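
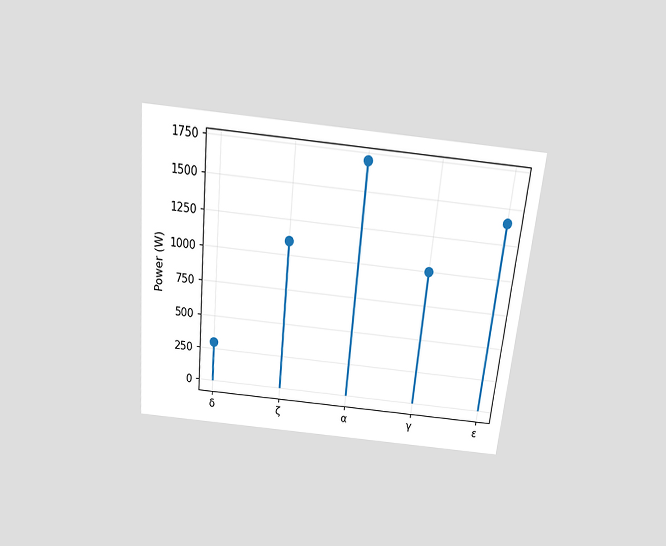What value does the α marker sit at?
1700W

The chart is tilted about 6° clockwise and viewed slightly from above. The α marker sits at 1700W.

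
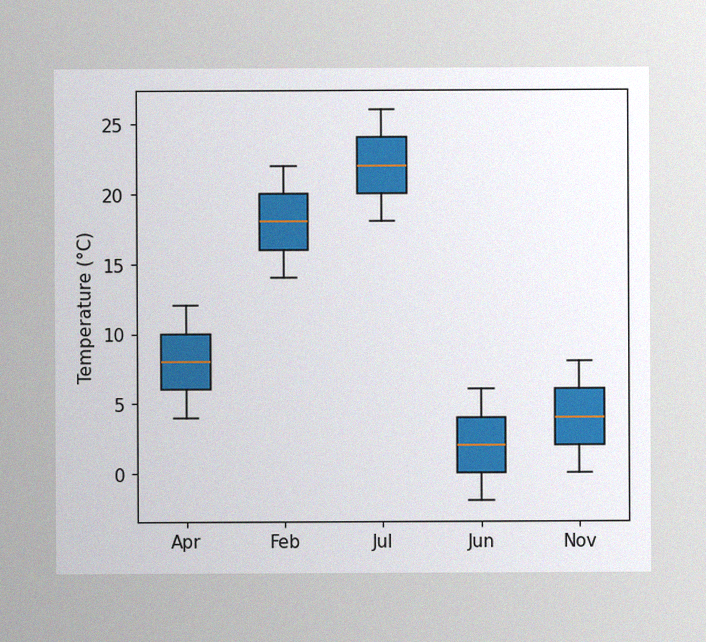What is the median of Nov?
The image has some photo noise and uneven lighting. The median line in the Nov box sits at 4°C.

4°C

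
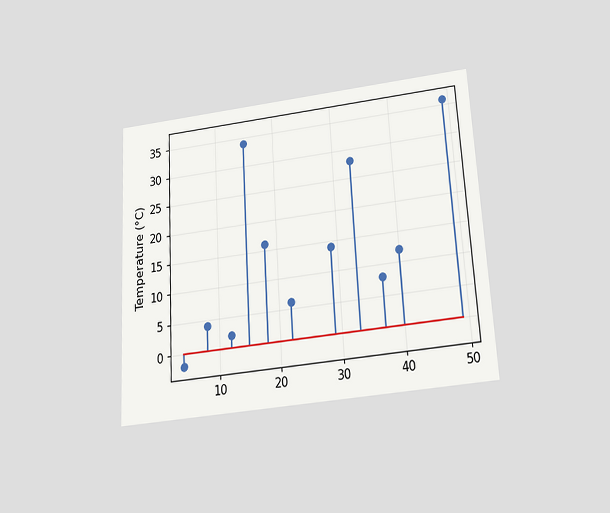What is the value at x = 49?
The chart is tilted about 3° counter-clockwise and viewed slightly from below. The stem at x=49 reaches 36°C.

36°C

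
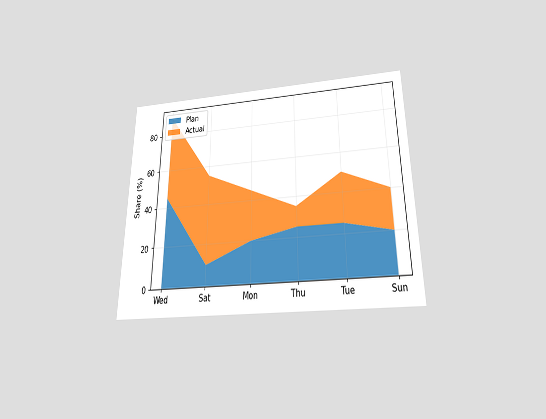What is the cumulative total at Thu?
35%

The chart is viewed slightly from below. The stacked total at Thu reaches 35%.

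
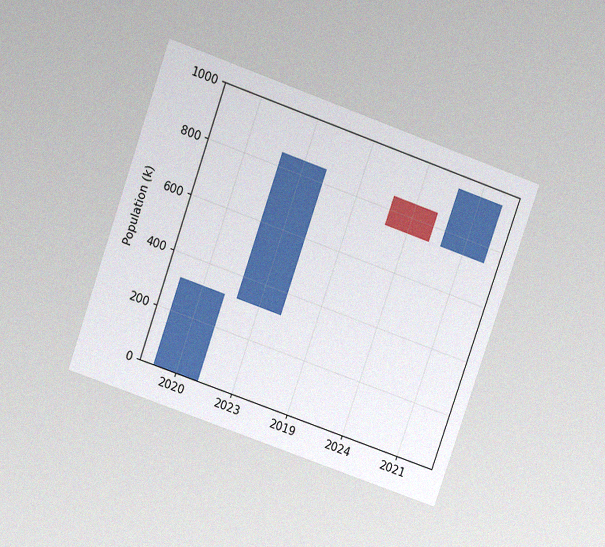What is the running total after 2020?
318k

The chart is tilted about 19° clockwise and viewed at a slight angle, with some photo noise. After 2020 the running total reaches 318k.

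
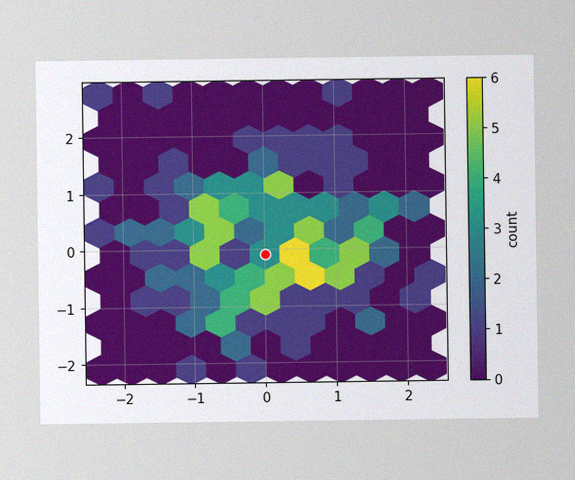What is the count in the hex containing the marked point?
The image has some photo noise and uneven lighting. The marked hex reads 3 on the colorbar.

3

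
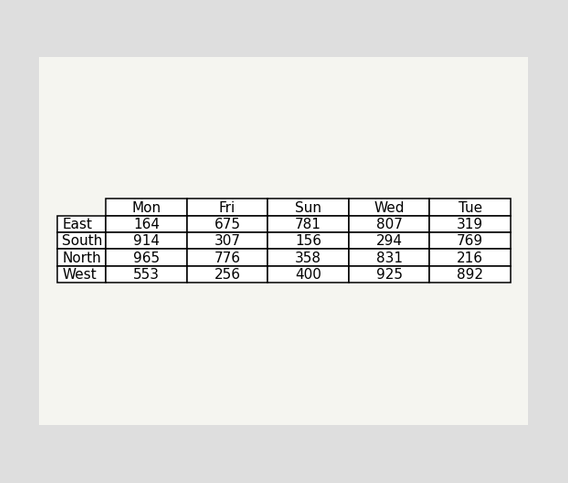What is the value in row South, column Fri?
307

The (South, Fri) cell reads 307.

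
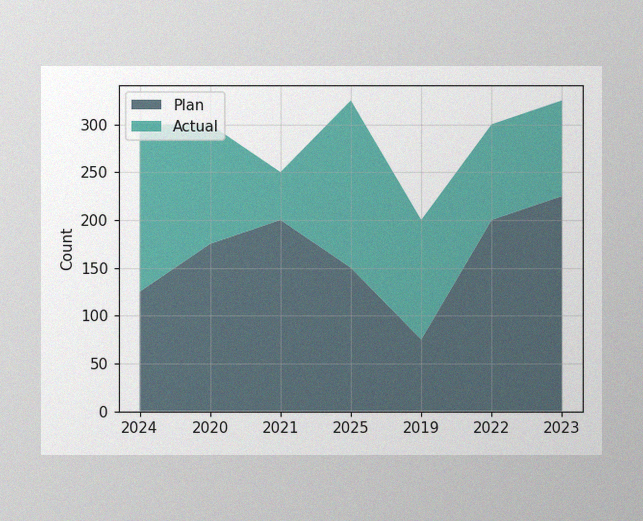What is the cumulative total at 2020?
The image has some photo noise and uneven lighting. The stacked total at 2020 reaches 300.

300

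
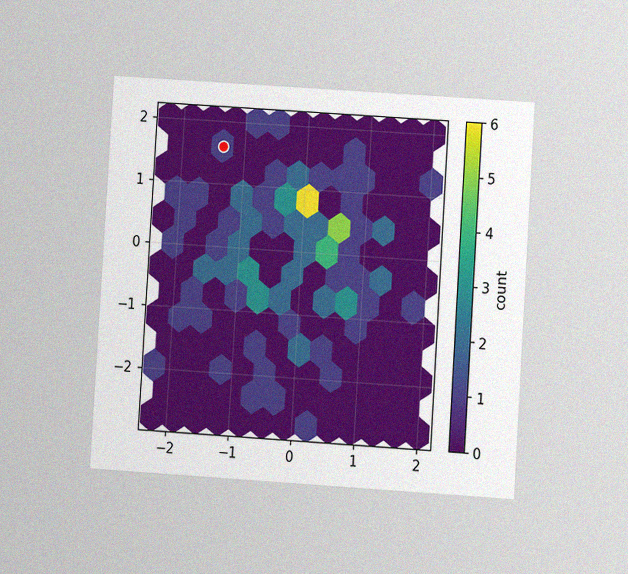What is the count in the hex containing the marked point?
The chart is tilted about 4° clockwise and viewed at a slight angle, with some photo noise. The marked hex reads 1 on the colorbar.

1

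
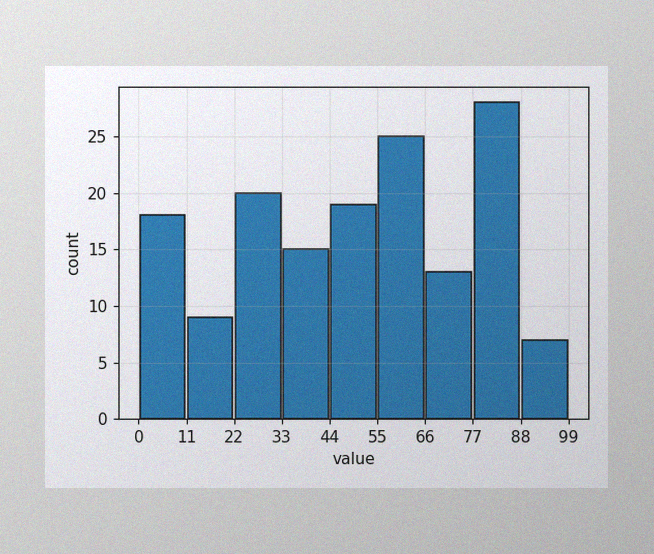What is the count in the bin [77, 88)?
28

The image has some photo noise and uneven lighting. The [77, 88) bin has height 28.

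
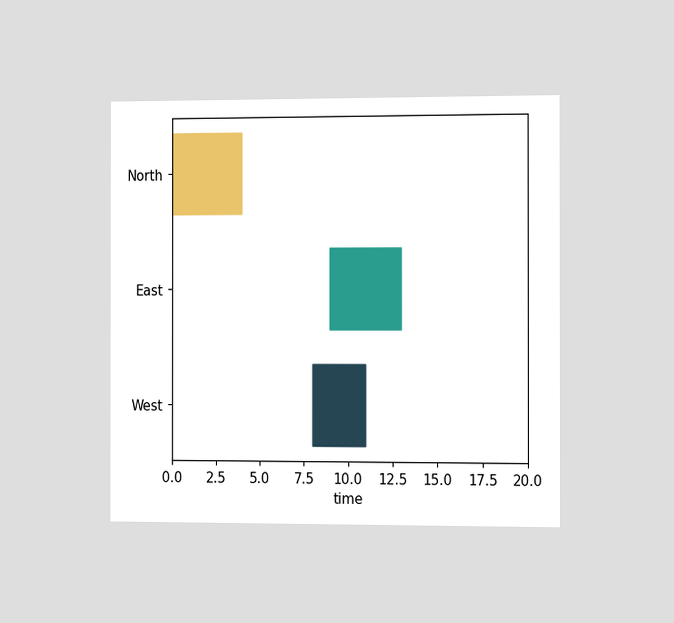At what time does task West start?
8

The chart is viewed slightly from the right. The West bar begins at t=8.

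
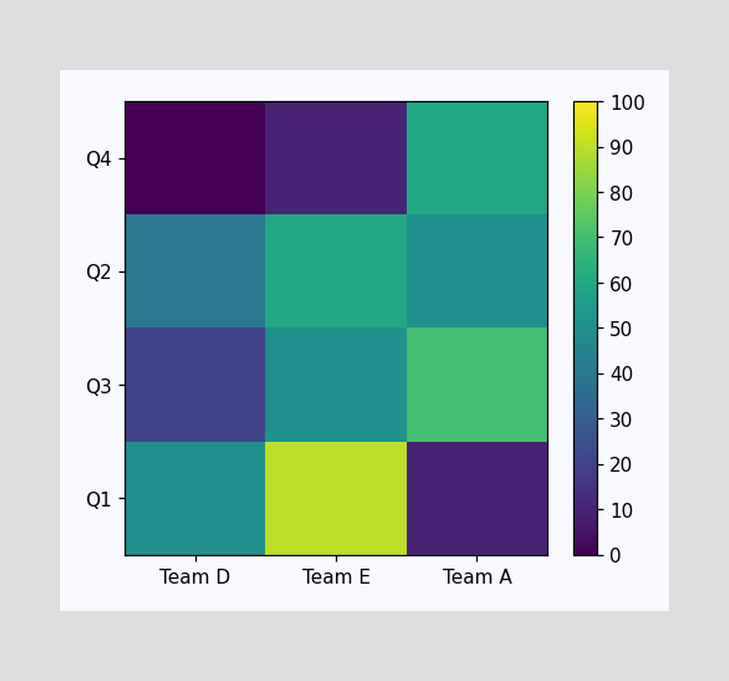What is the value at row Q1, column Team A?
10

Matching cell (Q1, Team A) against the colorbar gives 10.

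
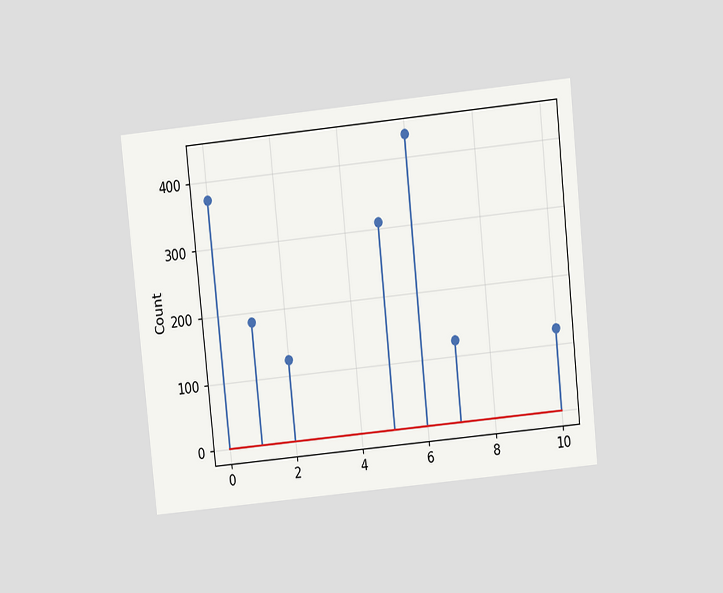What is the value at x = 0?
The chart is tilted about 6° counter-clockwise and viewed at a slight angle. The stem at x=0 reaches 372.

372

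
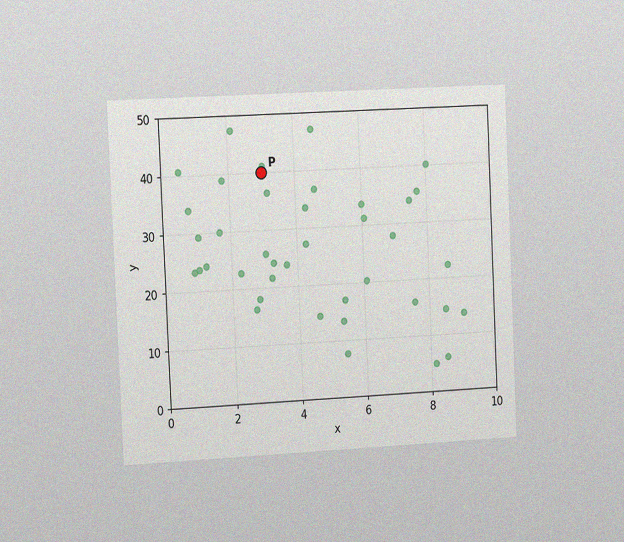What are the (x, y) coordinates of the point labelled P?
The chart is tilted about 3° counter-clockwise and viewed slightly from the left, with some photo noise. Following the gridlines from P to each axis, P sits at (3, 40).

(3, 40)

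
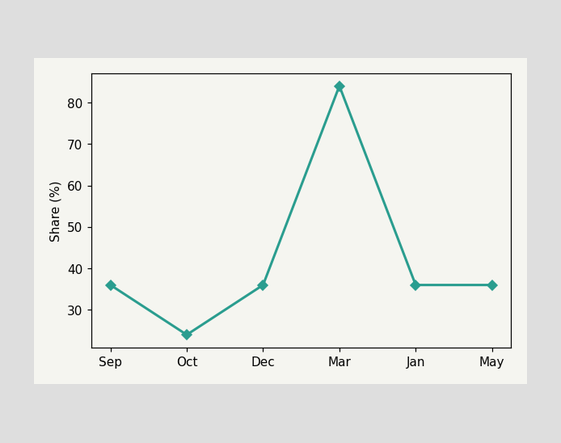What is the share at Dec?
36%

At Dec, the line is at 36%.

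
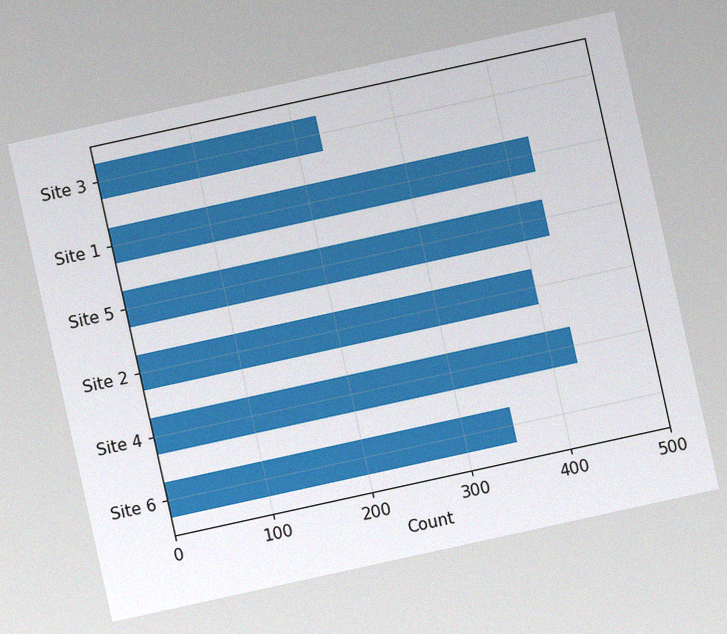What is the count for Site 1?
425

The chart is tilted about 12° counter-clockwise, with some photo noise. Reading along the chart's x-axis, the Site 1 bar reaches 425.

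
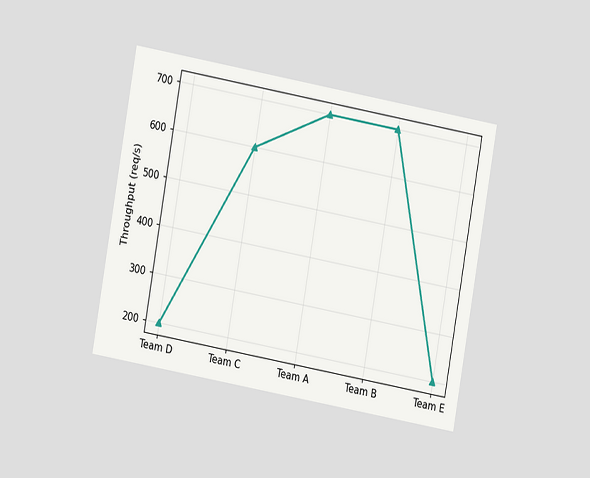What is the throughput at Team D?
The chart is tilted about 10° clockwise and viewed at a slight angle. At Team D, the line is at 200req/s.

200req/s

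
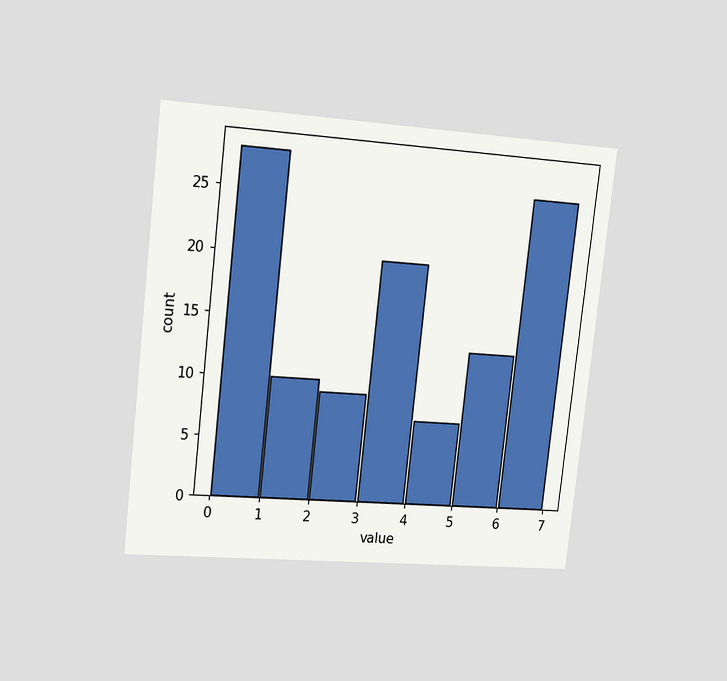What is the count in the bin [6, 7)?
The chart is tilted about 6° clockwise and viewed slightly from the left. The [6, 7) bin has height 26.

26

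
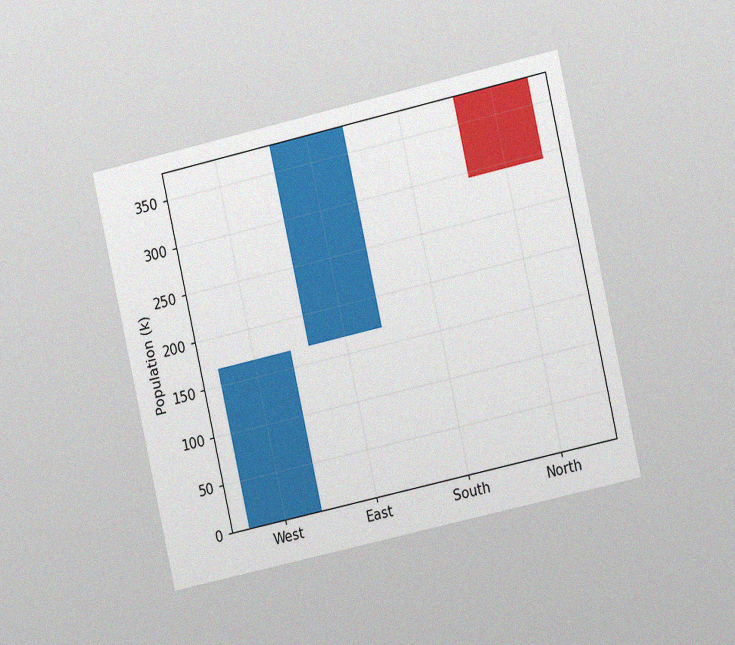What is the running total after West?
The chart is tilted about 13° counter-clockwise and viewed at a slight angle, with some photo noise. After West the running total reaches 168k.

168k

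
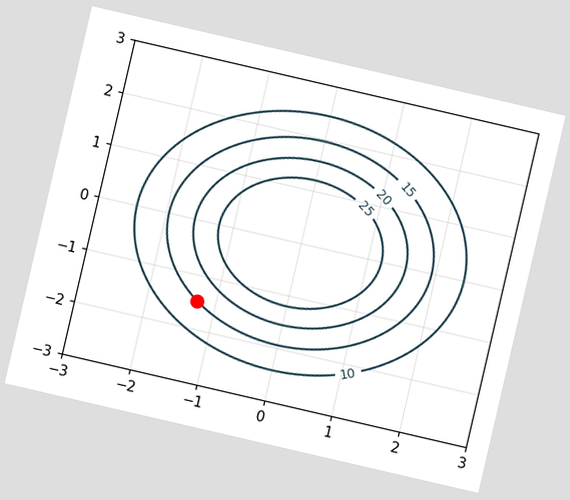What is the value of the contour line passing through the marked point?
15

The chart is tilted about 13° clockwise. The marked point sits on the contour labelled 15.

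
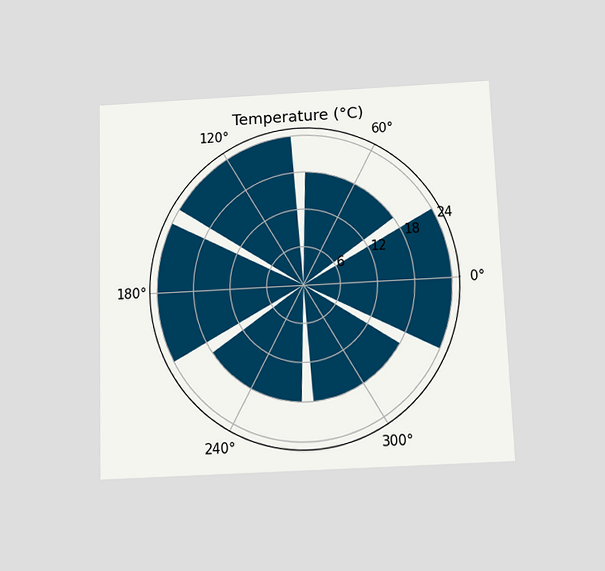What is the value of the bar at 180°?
24°C

The chart is tilted about 2° counter-clockwise and viewed slightly from below. The bar at 180° reaches 24°C on the radial axis.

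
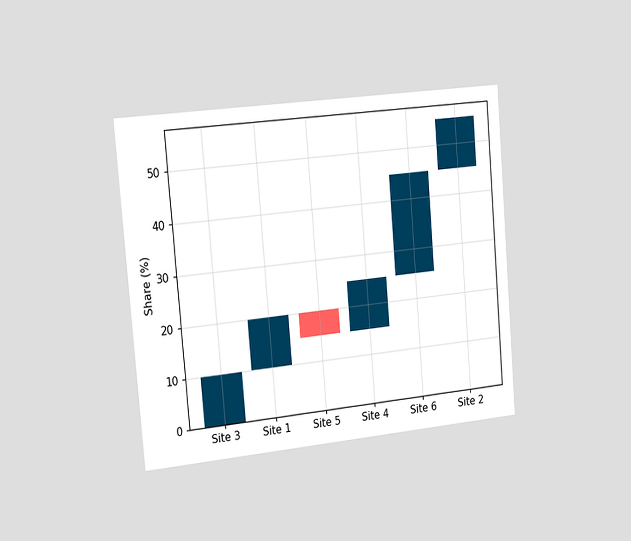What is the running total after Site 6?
The chart is tilted about 5° counter-clockwise and viewed slightly from the left. After Site 6 the running total reaches 45%.

45%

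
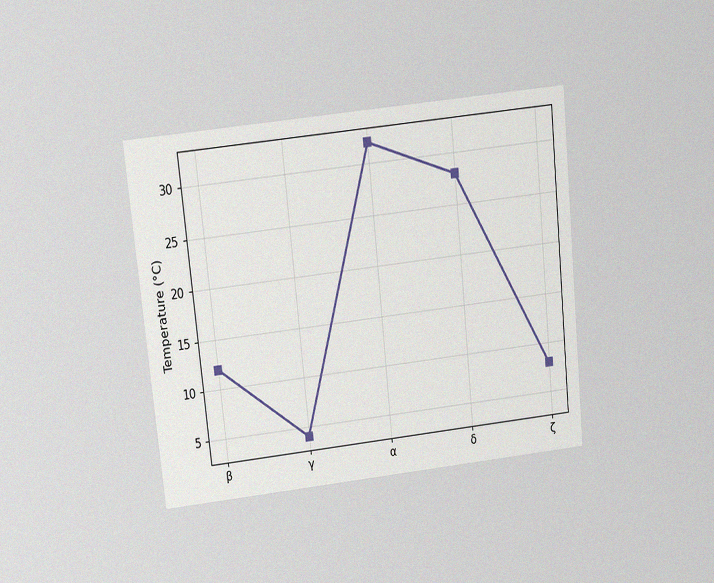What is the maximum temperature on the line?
32°C

The chart is tilted about 6° counter-clockwise and viewed slightly from above, with some photo noise. The highest point is at α, and reading across to the y-axis gives 32°C.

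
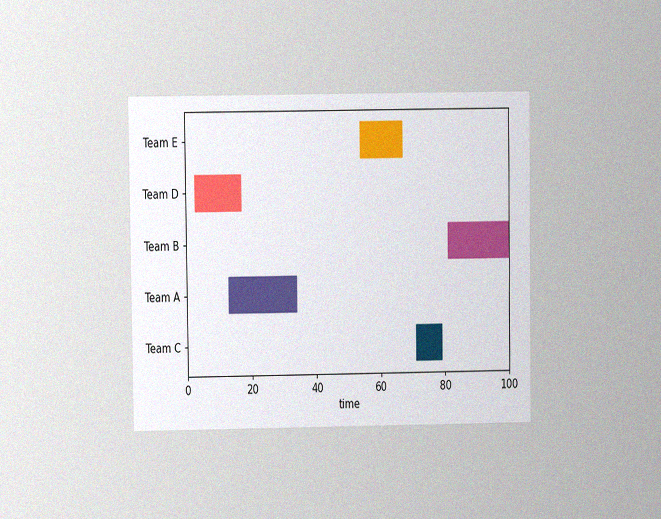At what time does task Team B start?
81

The chart is viewed at a slight angle, with some photo noise. The Team B bar begins at t=81.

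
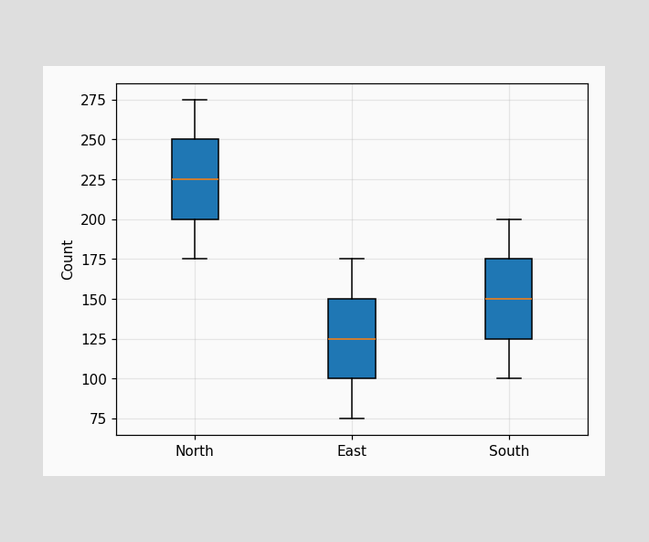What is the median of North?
225

The median line in the North box sits at 225.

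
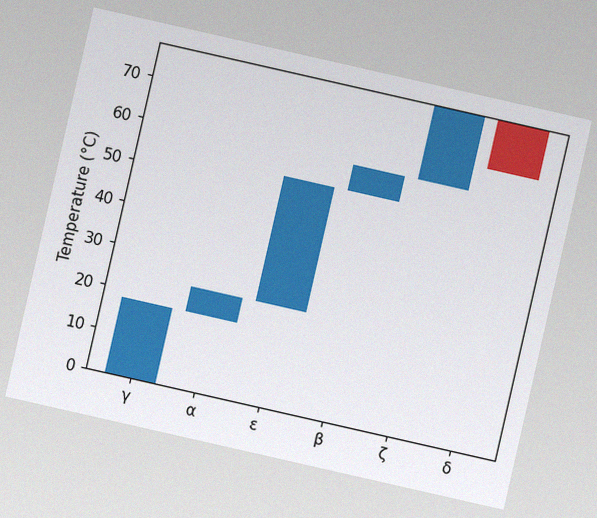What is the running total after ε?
The chart is tilted about 13° clockwise, with some photo noise. After ε the running total reaches 54°C.

54°C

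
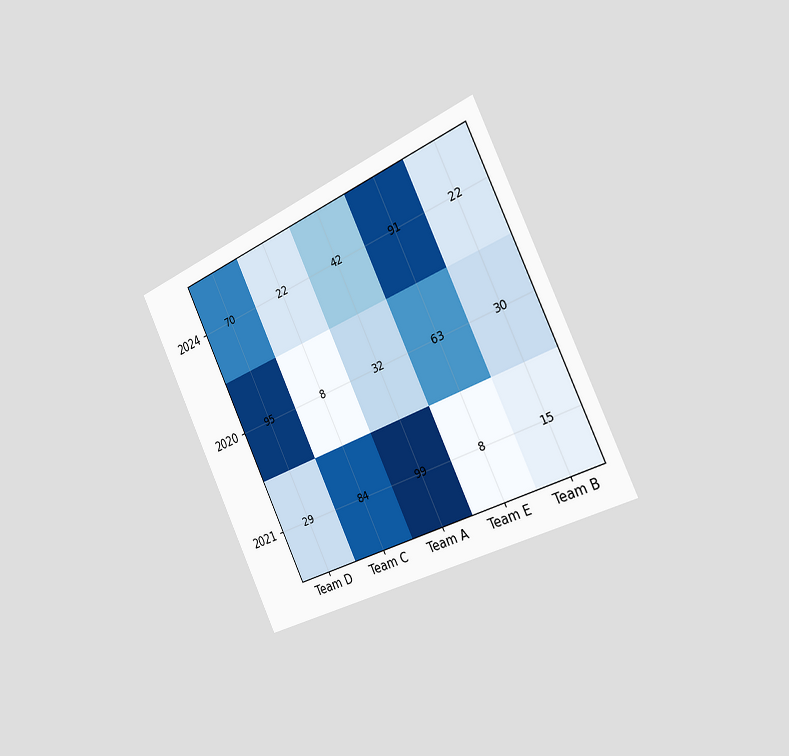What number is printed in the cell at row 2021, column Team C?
84

The chart is tilted about 26° counter-clockwise and viewed slightly from the right. The (2021, Team C) cell reads 84.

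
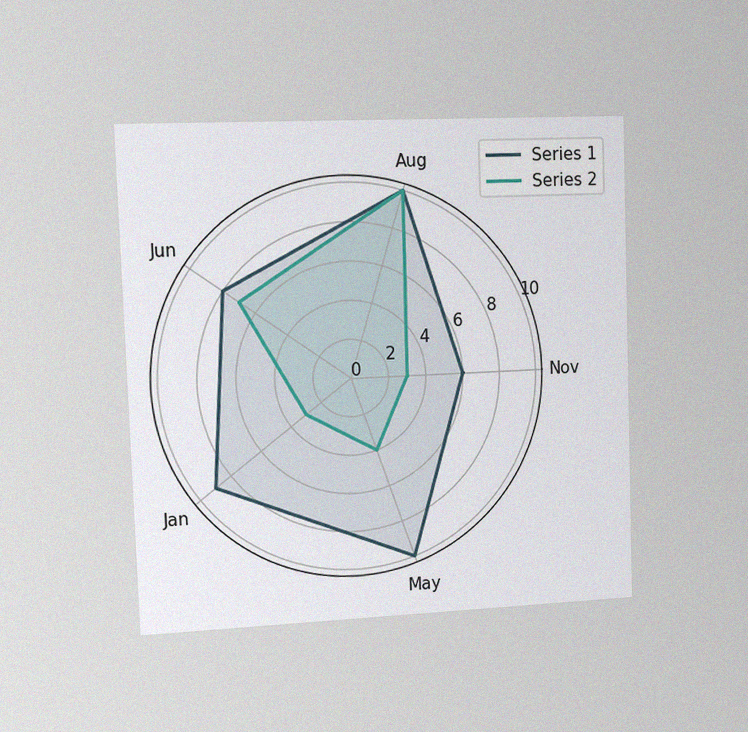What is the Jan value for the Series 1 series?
The chart is tilted about 2° counter-clockwise and viewed slightly from the left, with some photo noise. On the Jan axis, Series 1 reaches 9.

9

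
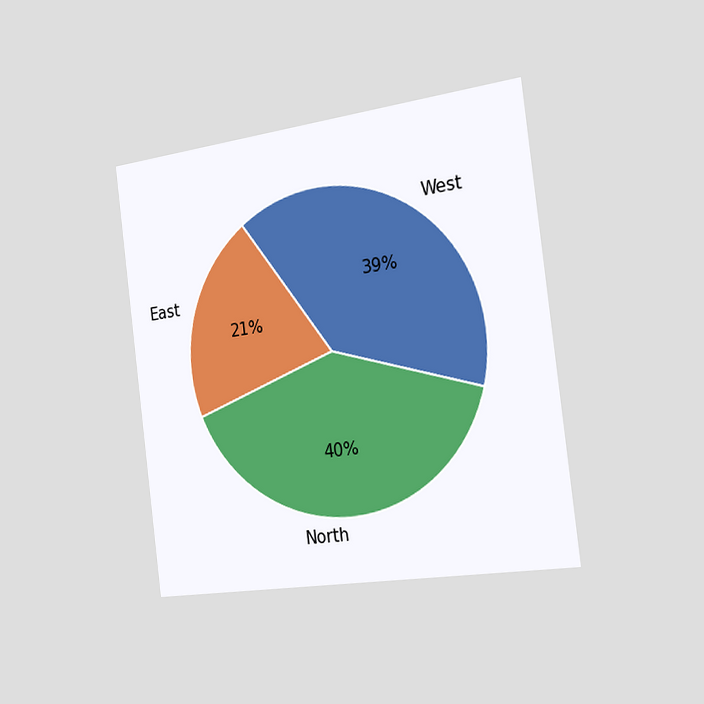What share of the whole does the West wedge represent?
The chart is tilted about 7° counter-clockwise and viewed slightly from the right. The West slice takes up 39% of the pie.

39%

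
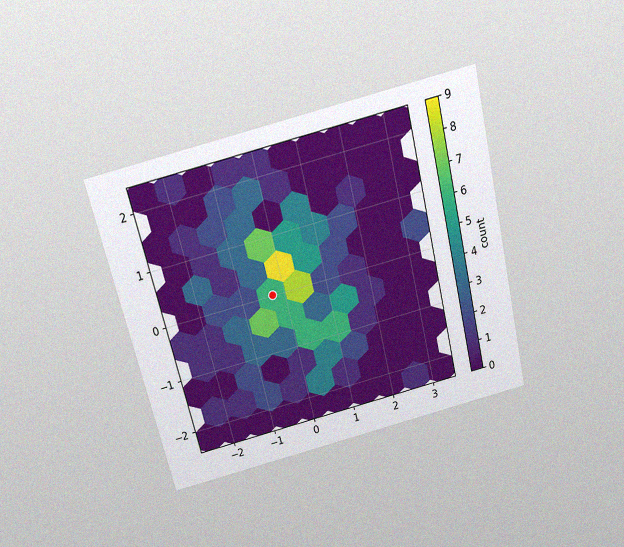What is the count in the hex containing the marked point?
The chart is tilted about 14° counter-clockwise and viewed slightly from above, with some photo noise. The marked hex reads 6 on the colorbar.

6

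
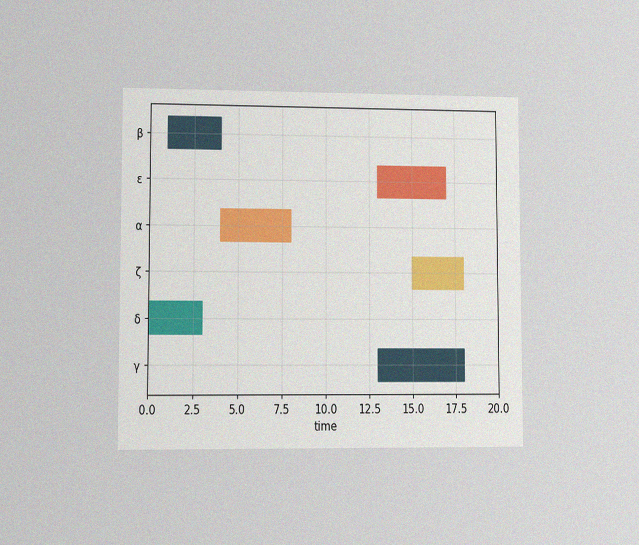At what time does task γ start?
The chart is viewed at a slight angle, with some photo noise. The γ bar begins at t=13.

13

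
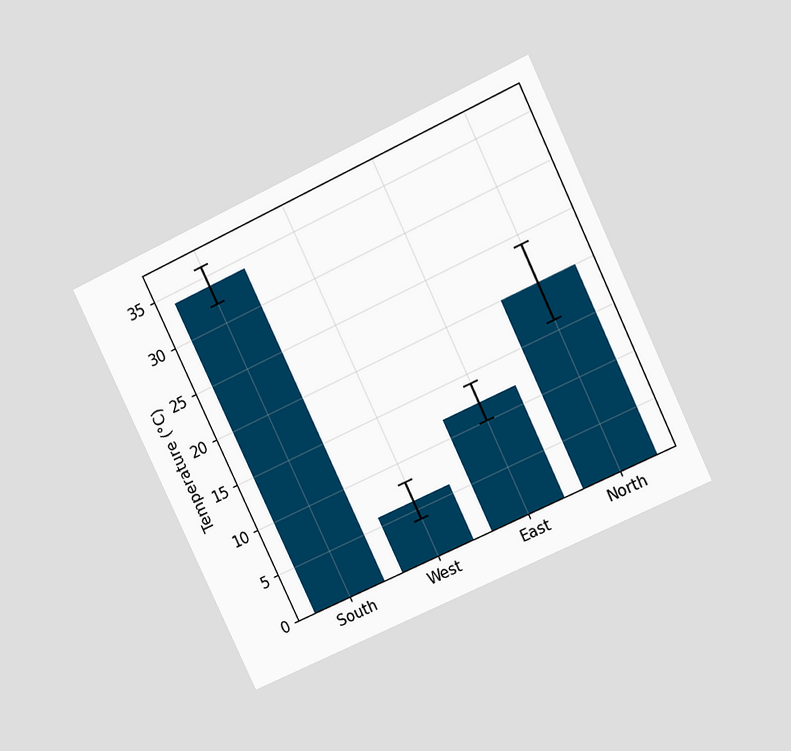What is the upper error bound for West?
8°C

The chart is tilted about 25° counter-clockwise and viewed at a slight angle. The West bar's upper whisker reaches 8°C.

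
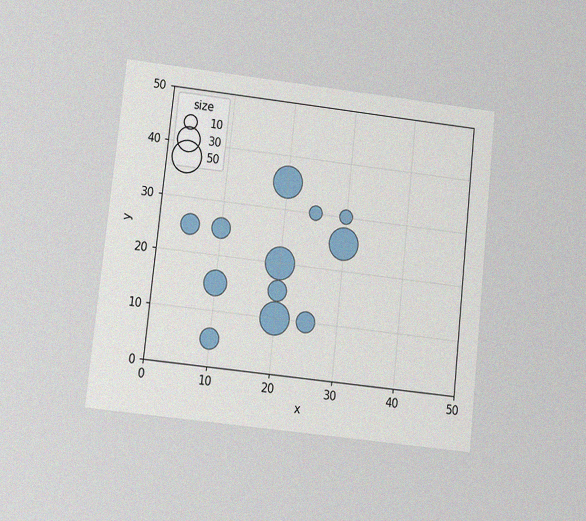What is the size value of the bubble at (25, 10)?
20

The chart is tilted about 6° clockwise and viewed at a slight angle, with some photo noise. Matching the bubble at (25, 10) against the size legend gives 20.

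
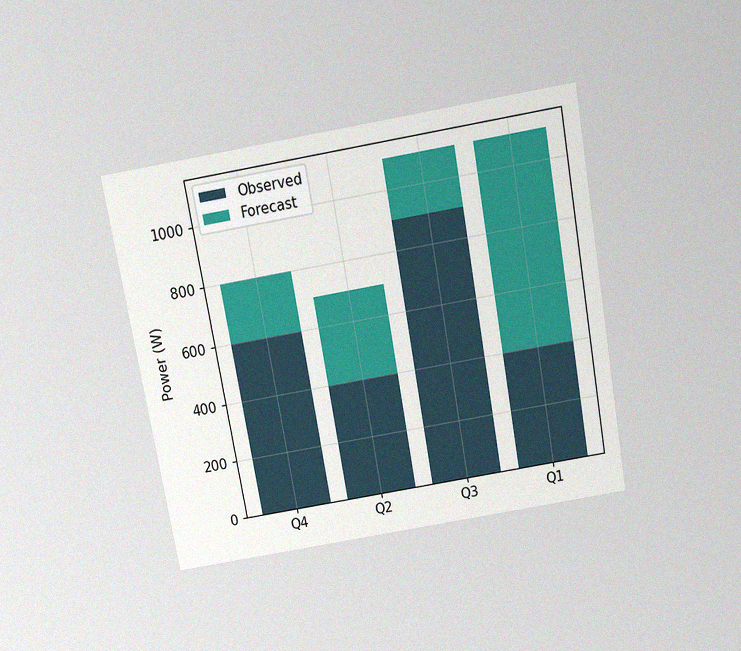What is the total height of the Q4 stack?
The chart is tilted about 10° counter-clockwise and viewed slightly from above, with some photo noise. The Q4 stack's top reaches 800W on the y-axis.

800W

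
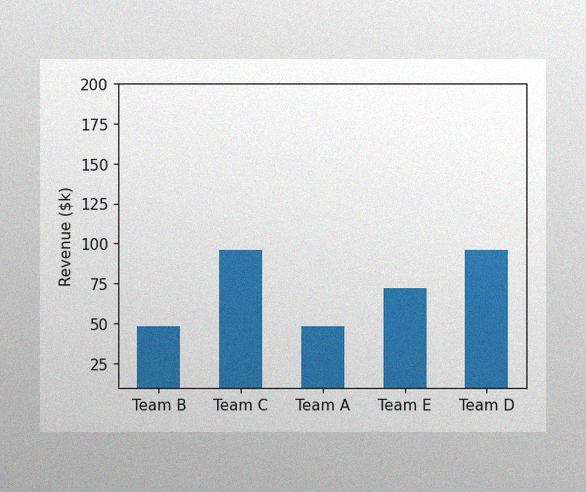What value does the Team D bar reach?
The image has some photo noise and uneven lighting. Reading along the chart's y-axis, the Team D bar reaches $96k.

$96k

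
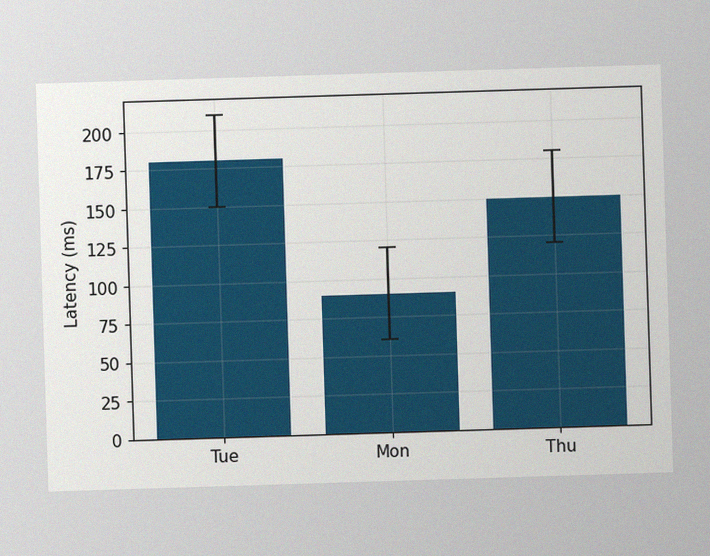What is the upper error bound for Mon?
120ms

The image has some photo noise and uneven lighting. The Mon bar's upper whisker reaches 120ms.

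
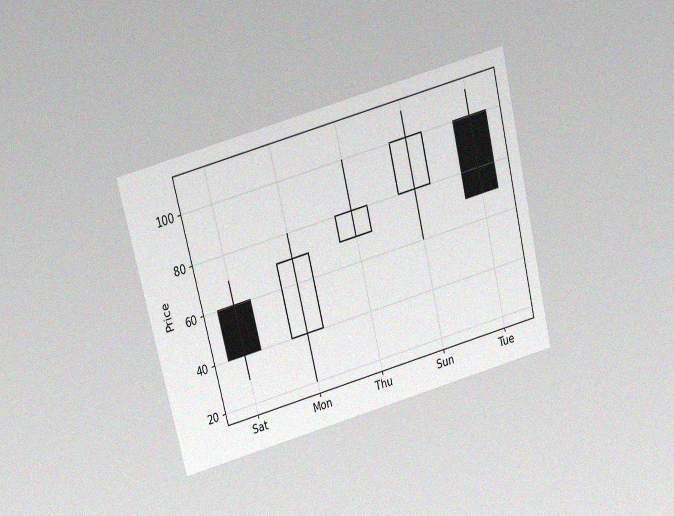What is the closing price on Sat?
40

The chart is tilted about 14° counter-clockwise and viewed slightly from above, with some photo noise. The Sat candle closes at 40.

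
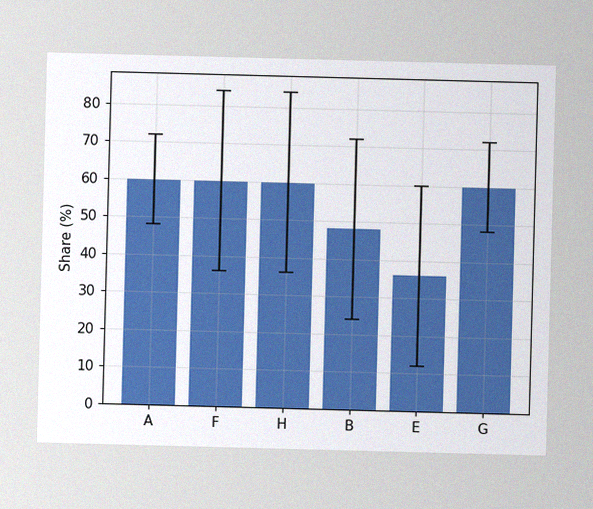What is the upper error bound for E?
60%

The image has some photo noise and uneven lighting. The E bar's upper whisker reaches 60%.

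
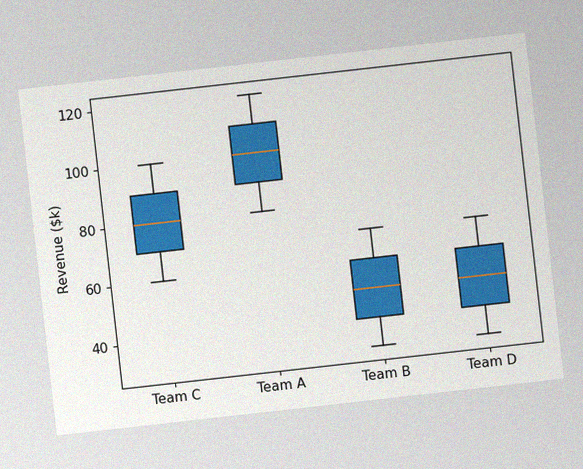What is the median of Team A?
$100k

The chart is tilted about 6° counter-clockwise, with some photo noise. The median line in the Team A box sits at $100k.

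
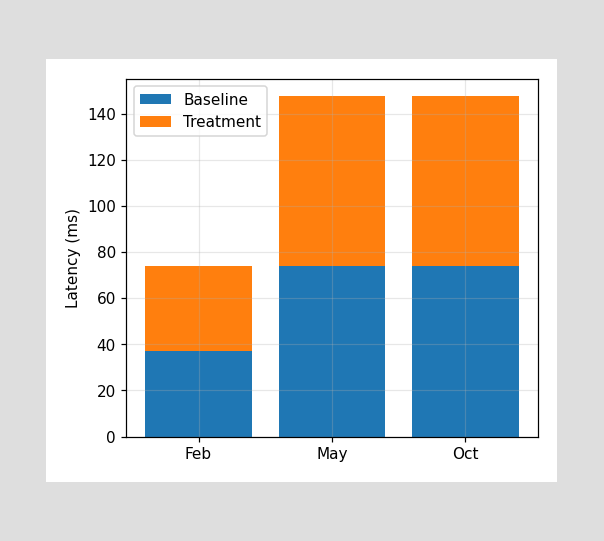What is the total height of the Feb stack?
74ms

The Feb stack's top reaches 74ms on the y-axis.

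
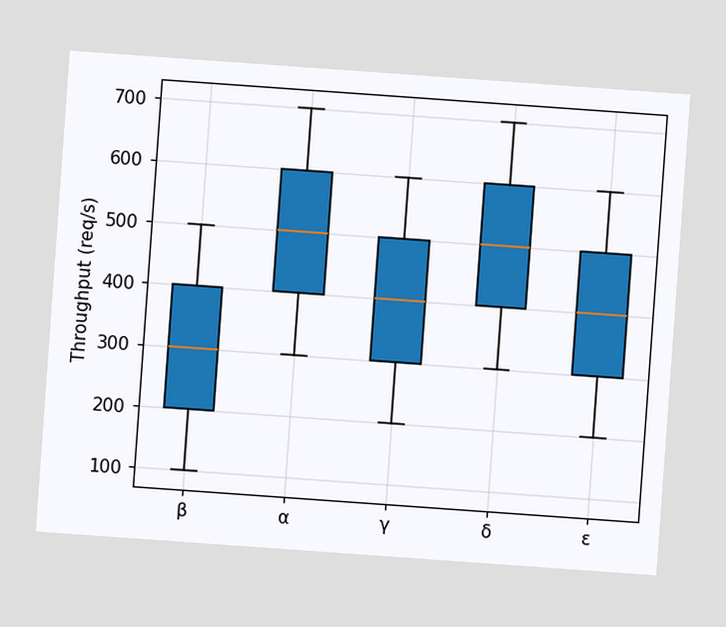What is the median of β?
The chart is tilted about 4° clockwise. The median line in the β box sits at 300req/s.

300req/s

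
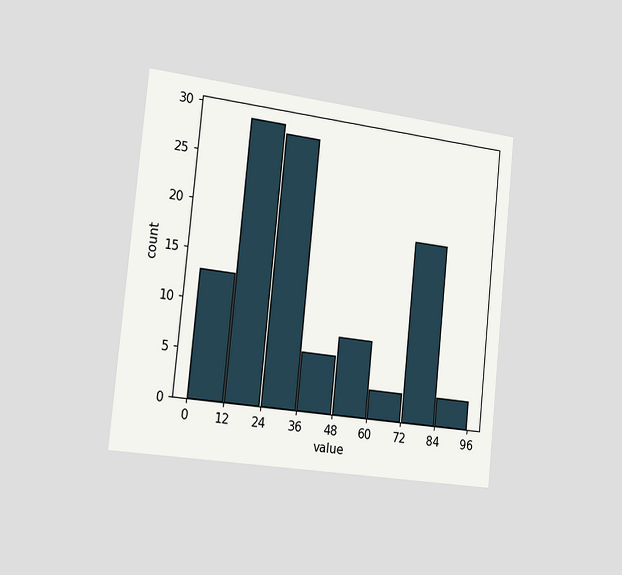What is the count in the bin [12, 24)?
29

The chart is tilted about 6° clockwise and viewed slightly from the left. The [12, 24) bin has height 29.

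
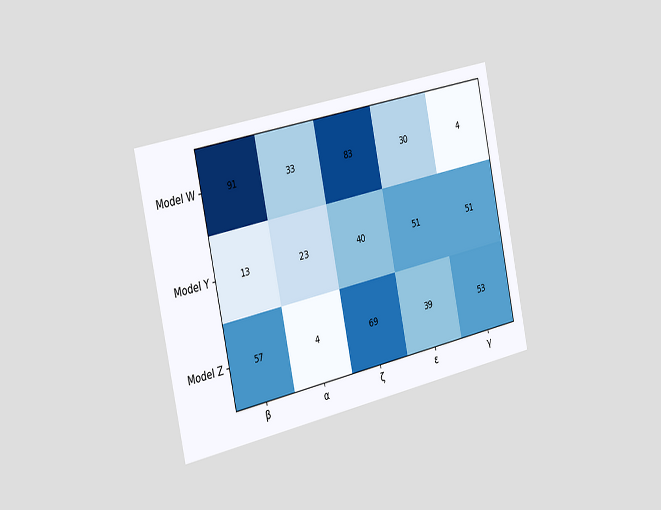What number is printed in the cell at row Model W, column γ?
The chart is tilted about 12° counter-clockwise and viewed slightly from the left. The (Model W, γ) cell reads 4.

4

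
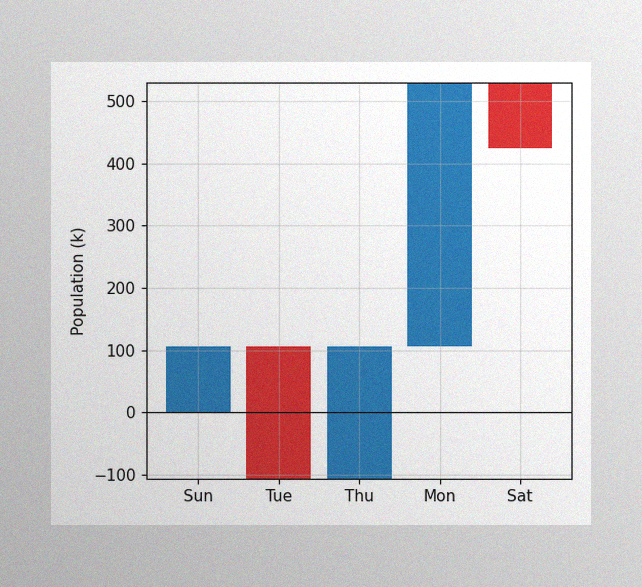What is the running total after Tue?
-106k

The image has some photo noise and uneven lighting. After Tue the running total reaches -106k.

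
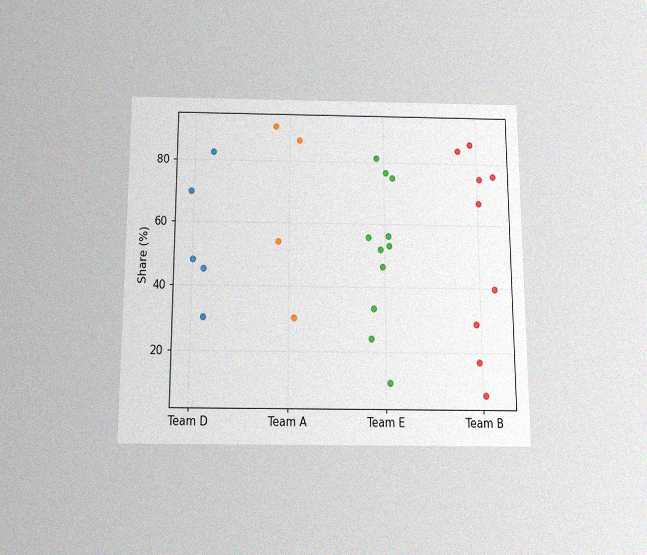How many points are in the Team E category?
The chart is viewed slightly from below, with some photo noise. Counting the markers in the Team E column gives 11.

11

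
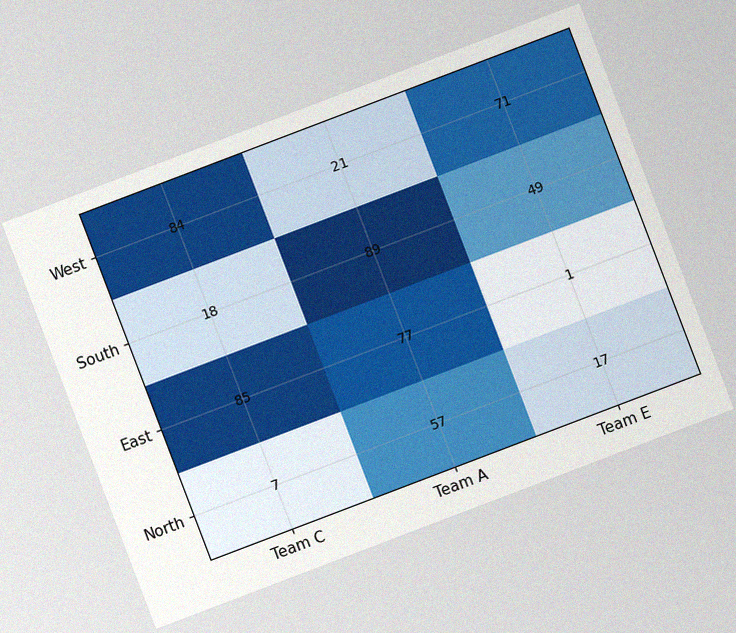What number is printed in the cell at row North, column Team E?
17

The chart is tilted about 21° counter-clockwise, with some photo noise. The (North, Team E) cell reads 17.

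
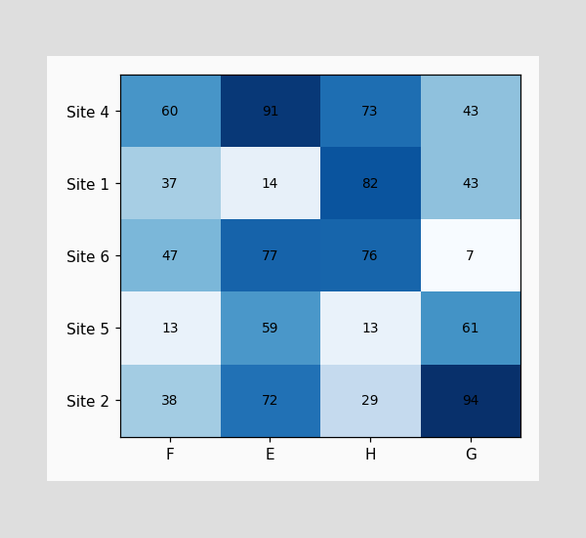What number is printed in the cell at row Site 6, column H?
The (Site 6, H) cell reads 76.

76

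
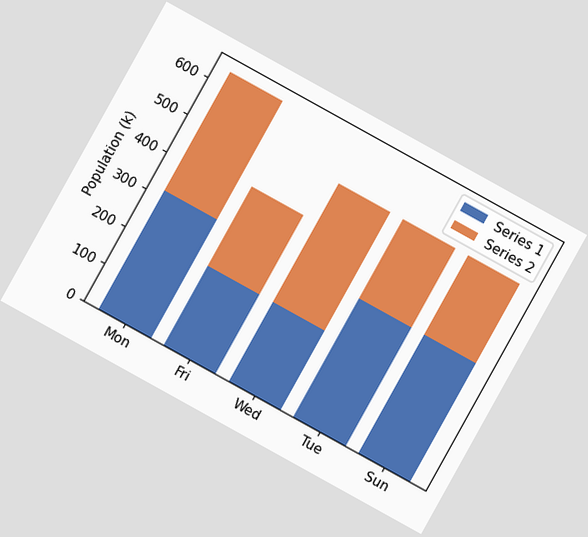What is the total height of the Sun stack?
The chart is tilted about 29° clockwise. The Sun stack's top reaches 530k on the y-axis.

530k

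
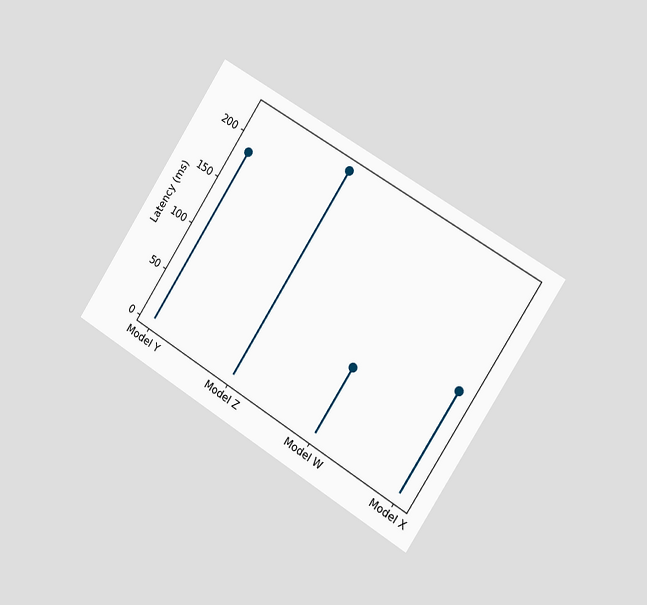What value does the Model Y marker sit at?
185ms

The chart is tilted about 33° clockwise and viewed slightly from the right. The Model Y marker sits at 185ms.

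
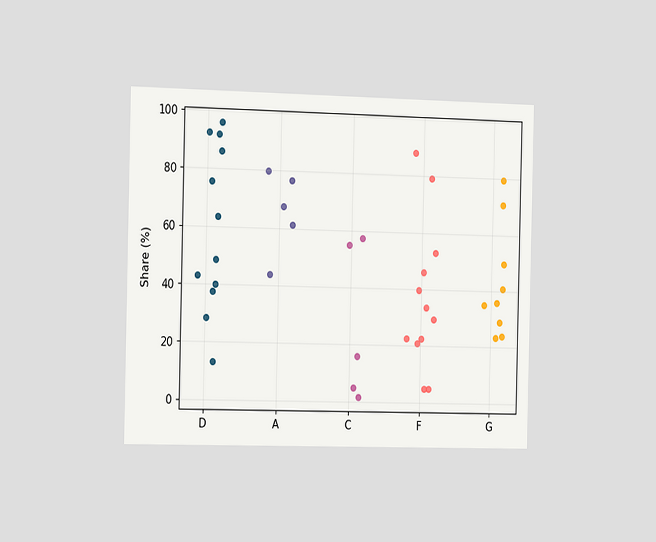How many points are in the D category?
The chart is viewed slightly from the left. Counting the markers in the D column gives 12.

12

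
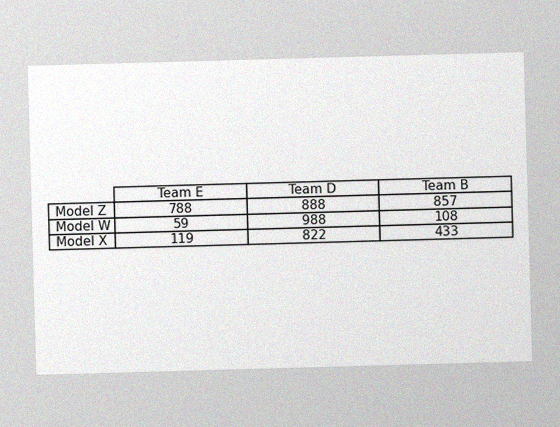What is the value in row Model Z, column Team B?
857

The image has some photo noise and uneven lighting. The (Model Z, Team B) cell reads 857.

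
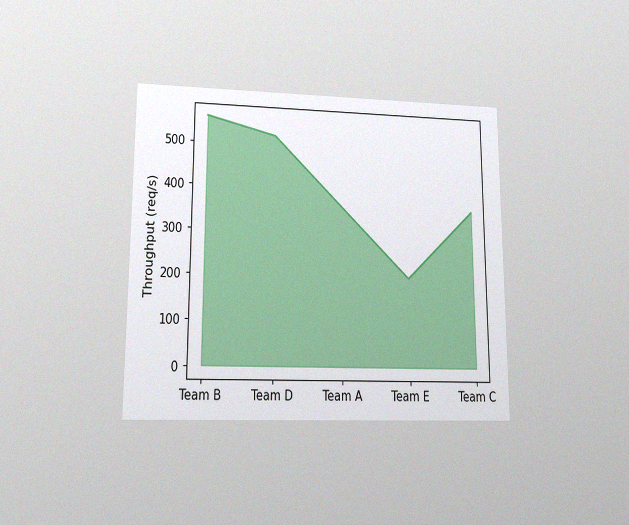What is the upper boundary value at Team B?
The chart is viewed at a slight angle, with some photo noise. At Team B the upper boundary is at 560req/s.

560req/s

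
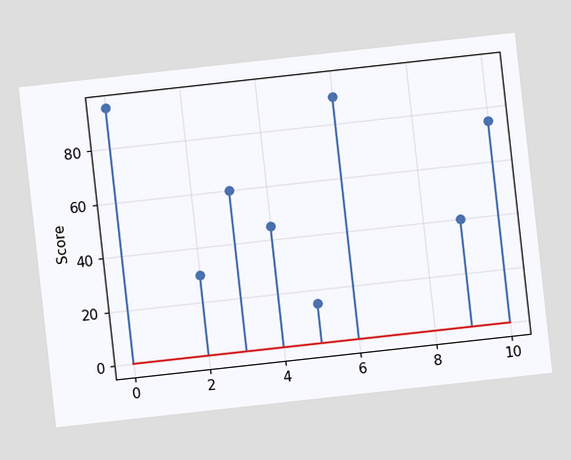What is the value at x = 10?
75

The chart is tilted about 6° counter-clockwise. The stem at x=10 reaches 75.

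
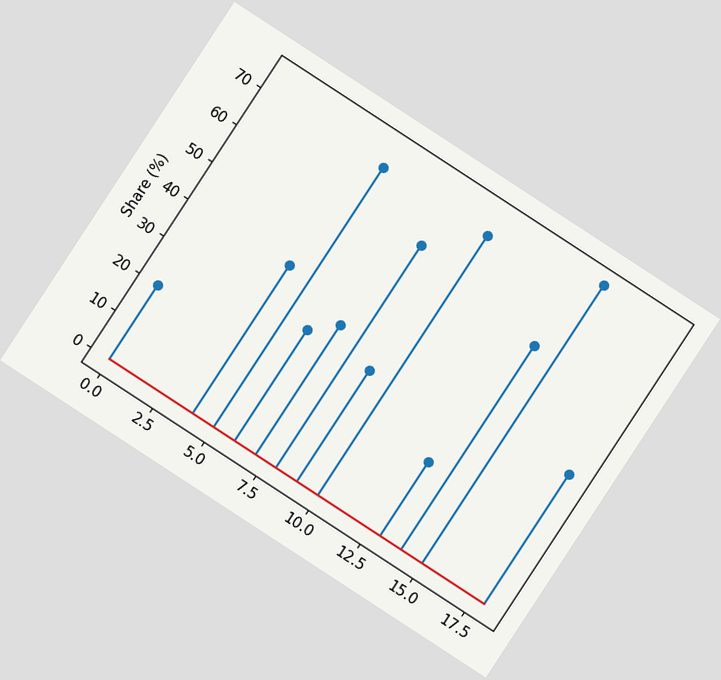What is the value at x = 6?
30%

The chart is tilted about 33° clockwise. The stem at x=6 reaches 30%.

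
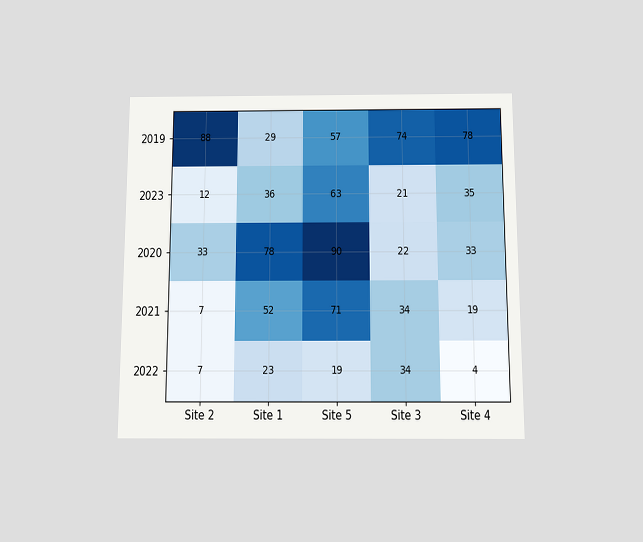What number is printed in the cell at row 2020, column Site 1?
The chart is viewed slightly from below. The (2020, Site 1) cell reads 78.

78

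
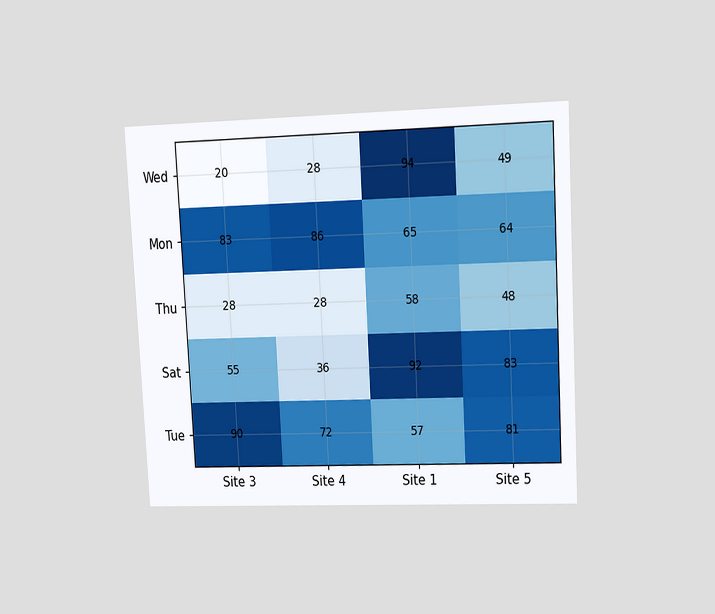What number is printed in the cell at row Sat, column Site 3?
The chart is tilted about 3° counter-clockwise and viewed at a slight angle. The (Sat, Site 3) cell reads 55.

55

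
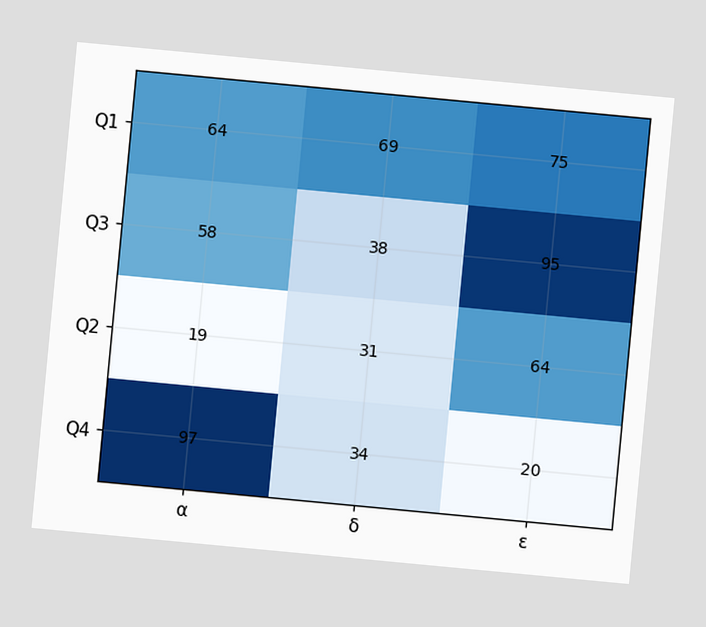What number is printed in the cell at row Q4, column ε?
The chart is tilted about 5° clockwise. The (Q4, ε) cell reads 20.

20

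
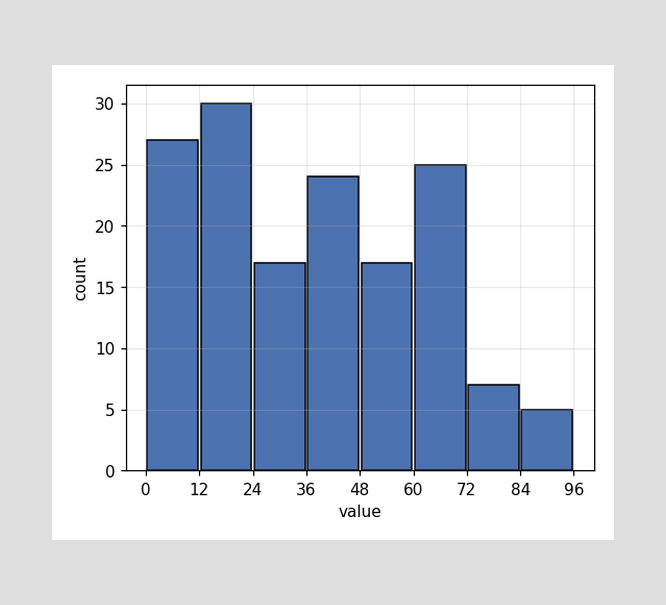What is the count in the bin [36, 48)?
The [36, 48) bin has height 24.

24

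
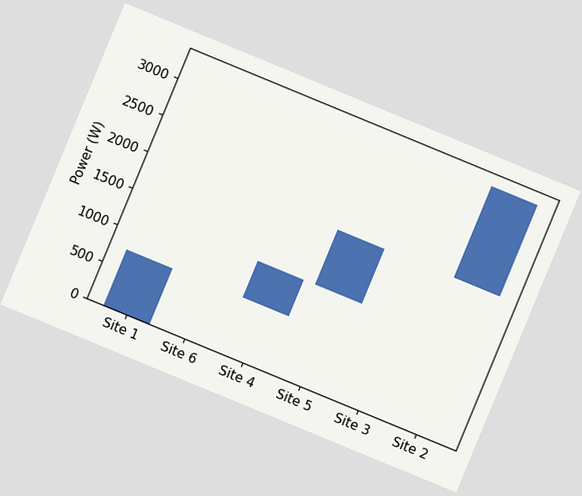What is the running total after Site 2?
3250W

The chart is tilted about 22° clockwise. After Site 2 the running total reaches 3250W.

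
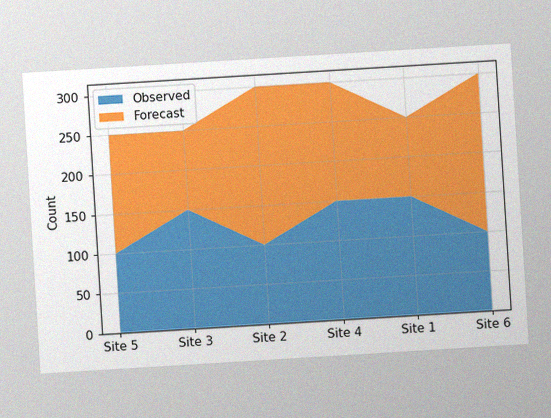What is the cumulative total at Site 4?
300

The chart is tilted about 3° counter-clockwise, with some photo noise. The stacked total at Site 4 reaches 300.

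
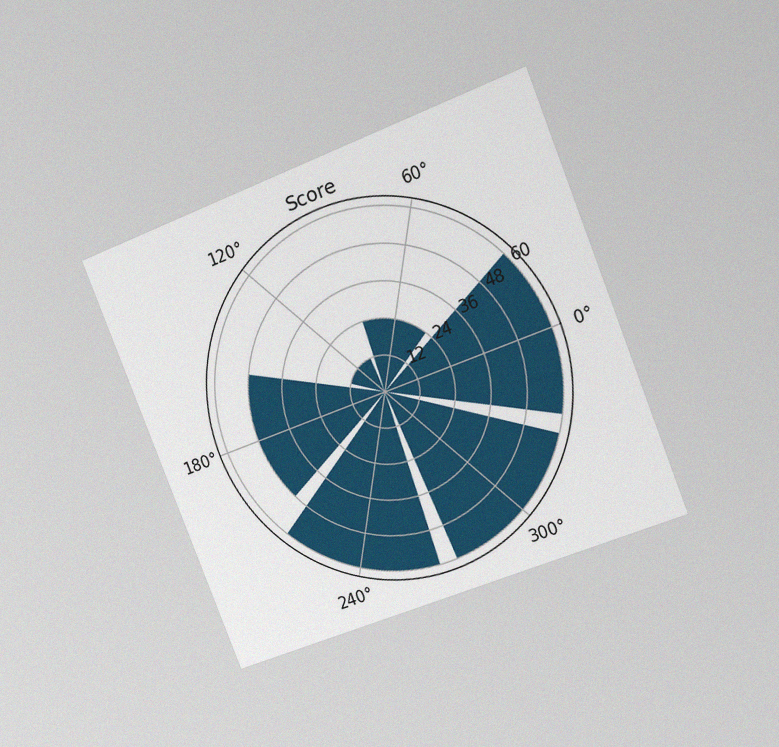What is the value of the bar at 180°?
The chart is tilted about 22° counter-clockwise and viewed at a slight angle, with some photo noise. The bar at 180° reaches 48 on the radial axis.

48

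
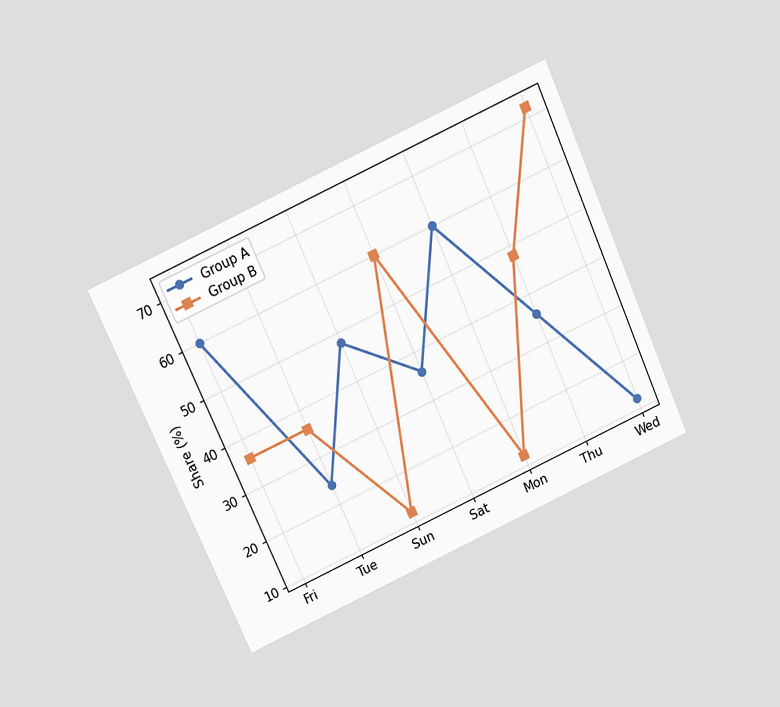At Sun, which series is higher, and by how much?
The chart is tilted about 24° counter-clockwise and viewed slightly from above. At Sun, Group A sits above the other line by 36%.

Group A, by 36%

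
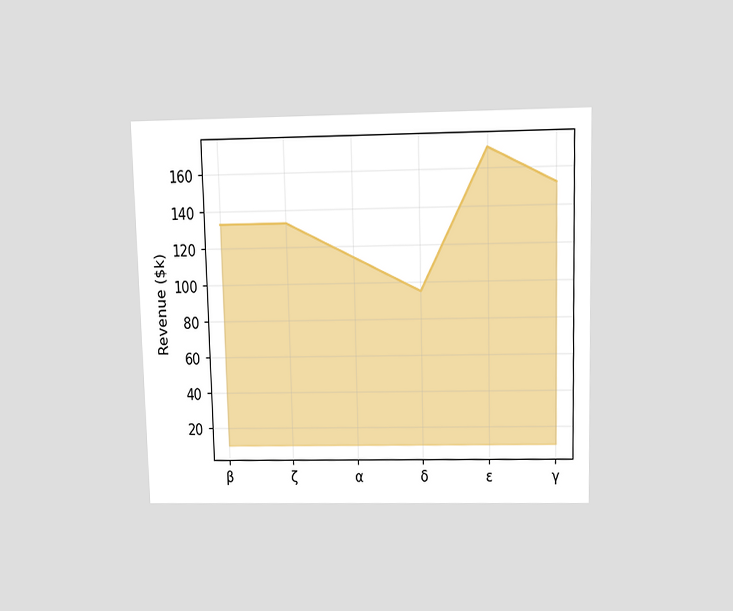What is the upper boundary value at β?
The chart is viewed slightly from above. At β the upper boundary is at $133k.

$133k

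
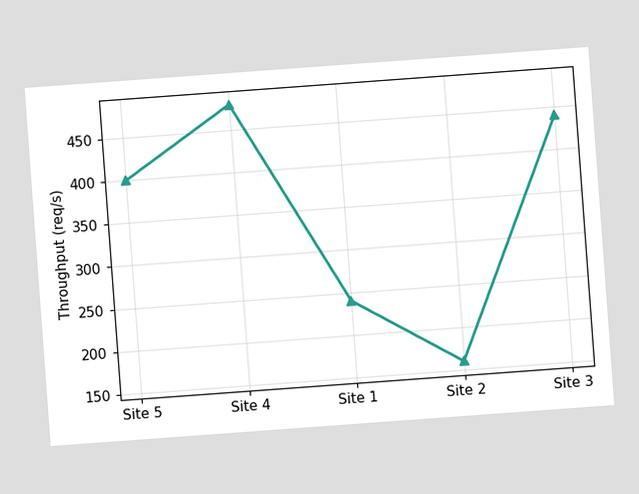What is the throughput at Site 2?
160req/s

The chart is tilted about 4° counter-clockwise. At Site 2, the line is at 160req/s.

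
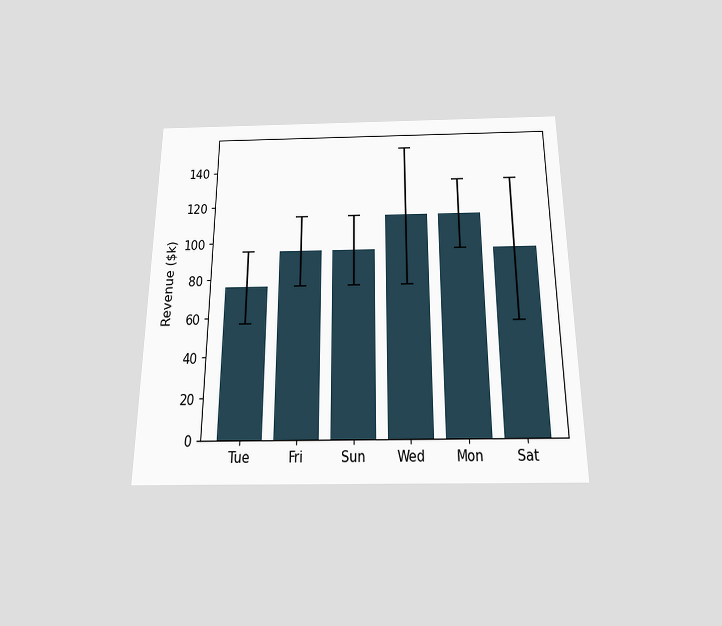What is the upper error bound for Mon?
The chart is viewed slightly from below. The Mon bar's upper whisker reaches $133k.

$133k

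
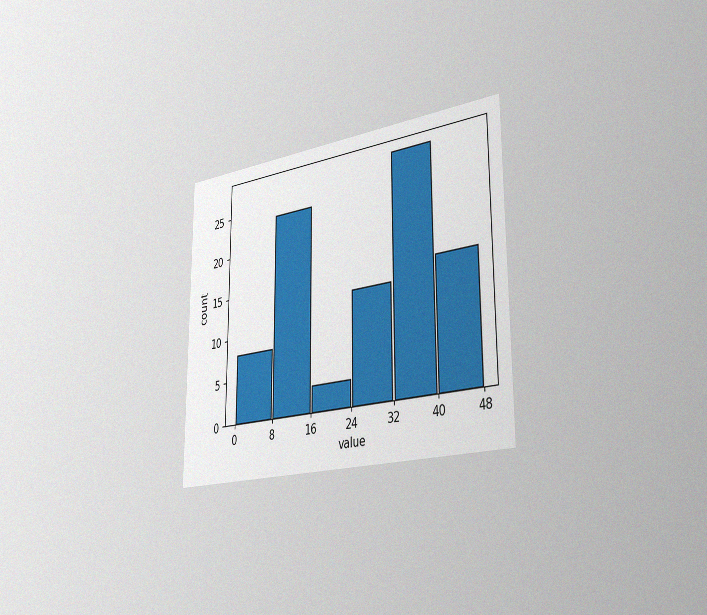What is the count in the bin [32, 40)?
28

The chart is viewed slightly from the right, with some photo noise. The [32, 40) bin has height 28.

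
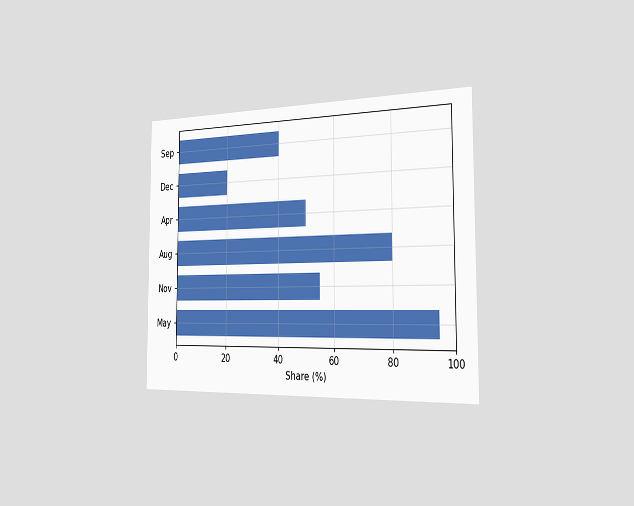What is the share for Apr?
50%

The chart is viewed slightly from the right. Reading along the chart's x-axis, the Apr bar reaches 50%.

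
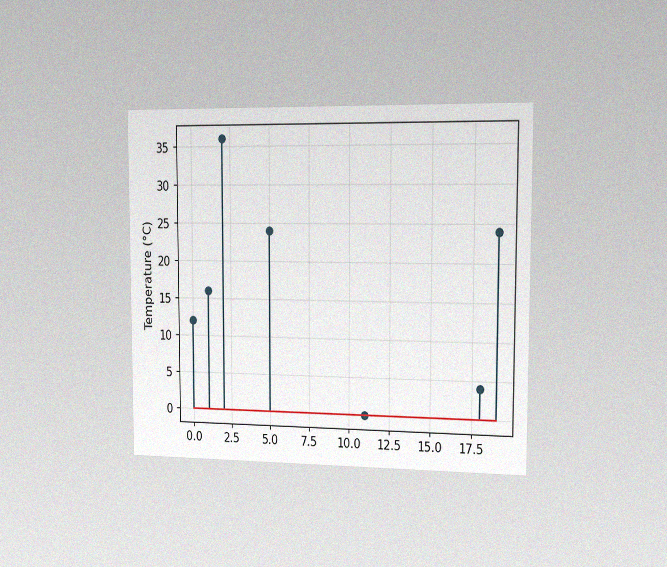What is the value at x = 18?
The chart is viewed slightly from the right, with some photo noise. The stem at x=18 reaches 4°C.

4°C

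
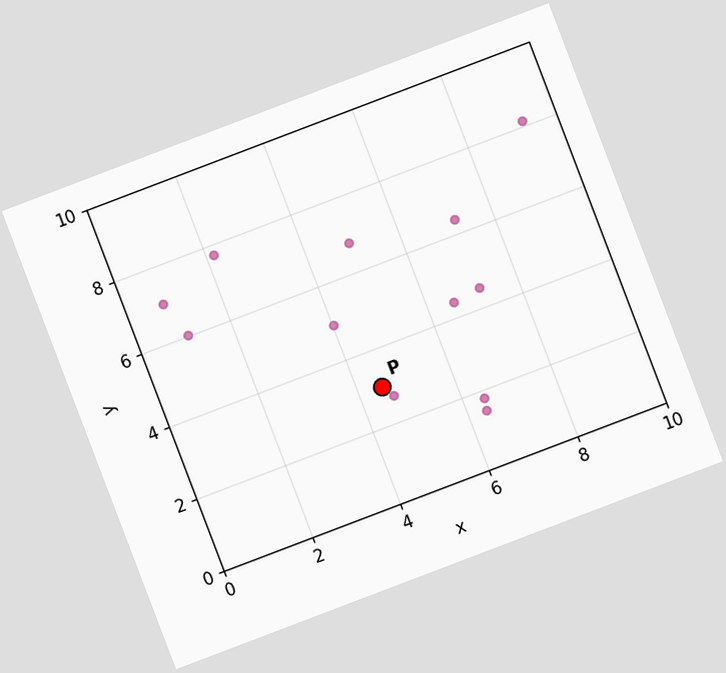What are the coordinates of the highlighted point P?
(4.5, 3)

The chart is tilted about 21° counter-clockwise. Following the gridlines from P to each axis, P sits at (4.5, 3).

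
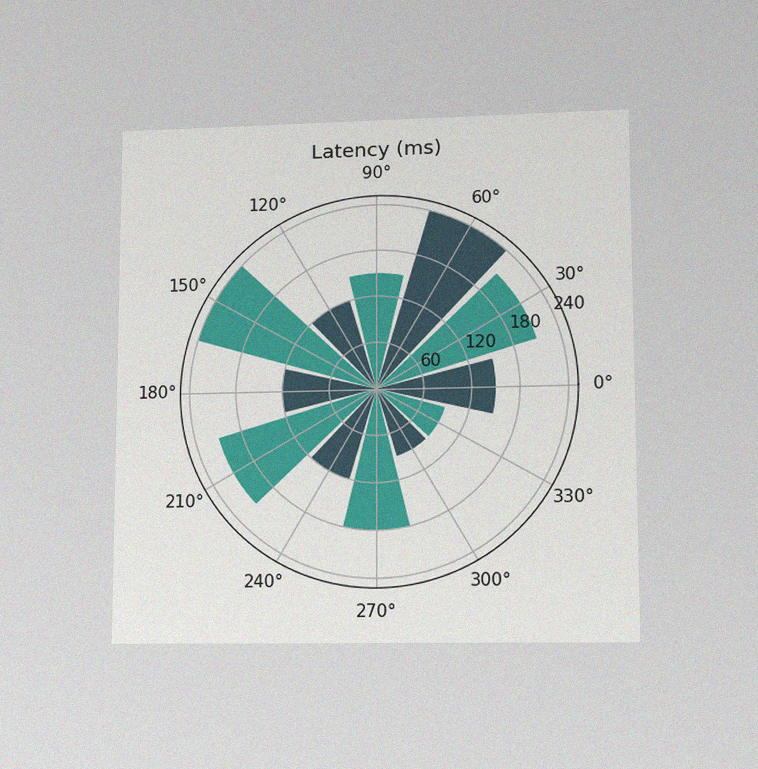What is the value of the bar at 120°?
The chart is viewed at a slight angle, with some photo noise. The bar at 120° reaches 120ms on the radial axis.

120ms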